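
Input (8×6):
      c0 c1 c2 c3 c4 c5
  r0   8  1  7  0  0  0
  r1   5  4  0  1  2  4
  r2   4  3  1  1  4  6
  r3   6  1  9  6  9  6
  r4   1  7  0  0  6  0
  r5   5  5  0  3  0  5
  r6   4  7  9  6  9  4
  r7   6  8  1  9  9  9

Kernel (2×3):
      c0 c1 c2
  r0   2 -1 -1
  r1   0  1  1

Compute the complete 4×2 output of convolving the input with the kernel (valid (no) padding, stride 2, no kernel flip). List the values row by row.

12 17
14 12
0 -3
1 21

Output[0,0]: The receptive field on the input at this output position is [8 1 7 / 5 4 0]. Elementwise product with the kernel and sum: 8·2 + 1·-1 + 7·-1 + 4·1 + 0·1.
Output[0,1]: The receptive field on the input at this output position is [7 0 0 / 0 1 2]. Elementwise product with the kernel and sum: 7·2 + 0·-1 + 0·-1 + 1·1 + 2·1.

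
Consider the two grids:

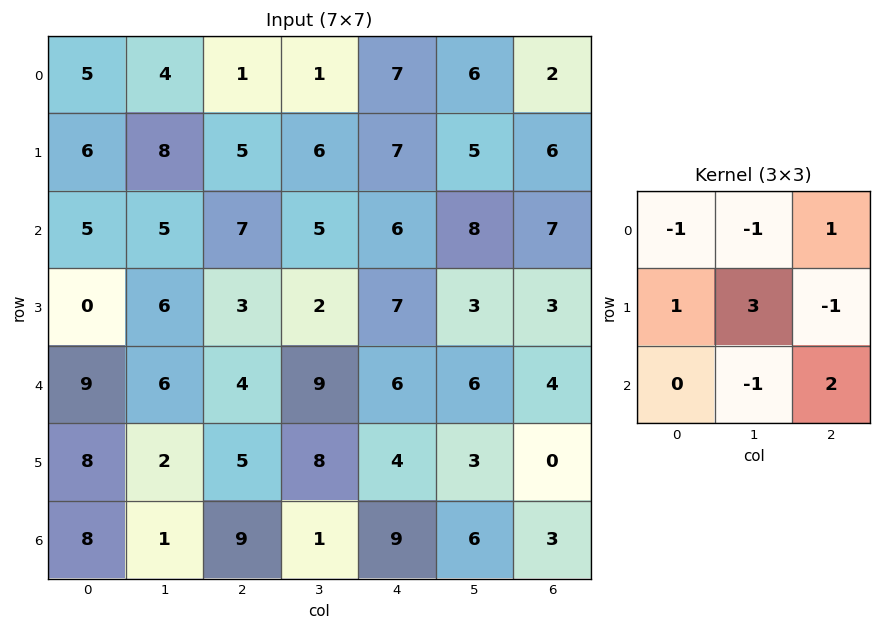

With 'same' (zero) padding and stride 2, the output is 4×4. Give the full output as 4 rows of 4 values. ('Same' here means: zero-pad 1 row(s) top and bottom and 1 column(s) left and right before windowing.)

Output[0,0]: The receptive field on the zero-padded input at this output position is [0 0 0 / 0 5 4 / 0 6 8]. Elementwise product with the kernel and sum: 0·-1 + 0·-1 + 0·1 + 0·1 + 5·3 + 4·-1 + 6·-1 + 8·2.

21 13 19 6
24 15 6 15
23 13 17 12
17 28 13 12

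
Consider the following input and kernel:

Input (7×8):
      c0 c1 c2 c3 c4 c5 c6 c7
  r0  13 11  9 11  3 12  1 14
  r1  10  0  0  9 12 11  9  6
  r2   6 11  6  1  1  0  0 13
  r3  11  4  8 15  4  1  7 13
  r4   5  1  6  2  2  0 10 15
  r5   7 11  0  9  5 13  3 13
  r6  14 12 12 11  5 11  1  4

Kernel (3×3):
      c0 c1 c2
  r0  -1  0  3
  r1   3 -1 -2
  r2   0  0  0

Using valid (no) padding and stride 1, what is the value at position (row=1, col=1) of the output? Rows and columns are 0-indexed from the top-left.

52

The receptive field on the input at this output position is [0 0 9 / 11 6 1 / 4 8 15]. Elementwise product with the kernel and sum: 0·-1 + 9·3 + 11·3 + 6·-1 + 1·-2.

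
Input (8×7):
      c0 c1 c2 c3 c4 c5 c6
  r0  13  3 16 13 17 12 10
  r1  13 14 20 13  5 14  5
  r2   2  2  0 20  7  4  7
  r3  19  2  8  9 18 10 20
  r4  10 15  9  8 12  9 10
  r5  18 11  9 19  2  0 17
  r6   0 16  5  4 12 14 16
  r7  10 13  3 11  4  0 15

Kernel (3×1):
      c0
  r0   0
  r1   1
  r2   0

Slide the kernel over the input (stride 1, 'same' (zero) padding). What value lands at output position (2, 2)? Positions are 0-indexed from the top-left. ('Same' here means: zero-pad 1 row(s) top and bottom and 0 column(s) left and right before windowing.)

The receptive field on the zero-padded input at this output position is [20 / 0 / 8]. Elementwise product with the kernel and sum: 0·1.

0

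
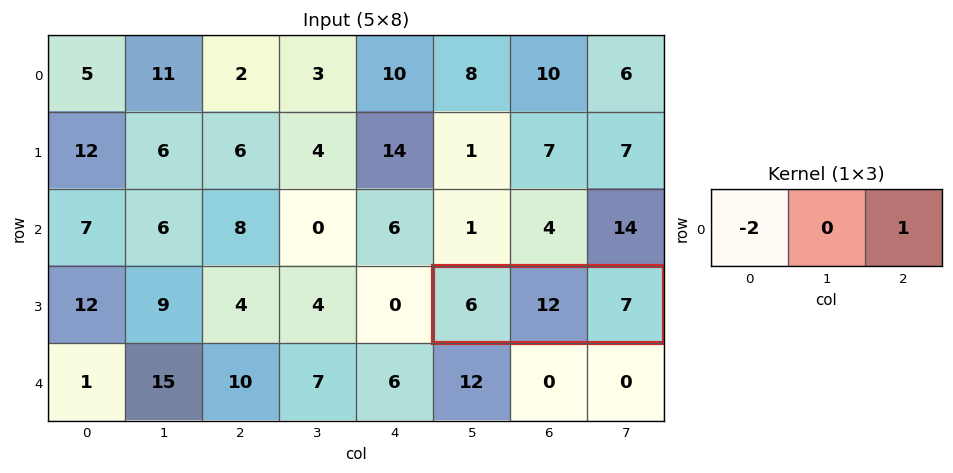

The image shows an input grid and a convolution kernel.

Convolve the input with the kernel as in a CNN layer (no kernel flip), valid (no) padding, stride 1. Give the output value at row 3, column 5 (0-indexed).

-5

The receptive field on the input at this output position is [6 12 7]. Elementwise product with the kernel and sum: 6·-2 + 7·1.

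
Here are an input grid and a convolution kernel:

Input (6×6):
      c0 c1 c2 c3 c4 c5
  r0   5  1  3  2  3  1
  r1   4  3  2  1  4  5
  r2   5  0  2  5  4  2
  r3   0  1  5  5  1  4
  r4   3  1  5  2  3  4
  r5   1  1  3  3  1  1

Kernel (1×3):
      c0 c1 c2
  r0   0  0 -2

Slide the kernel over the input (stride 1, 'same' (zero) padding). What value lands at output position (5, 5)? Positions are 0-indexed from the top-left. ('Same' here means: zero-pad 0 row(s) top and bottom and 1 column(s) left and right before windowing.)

0

The receptive field on the zero-padded input at this output position is [1 1 0]. Elementwise product with the kernel and sum: 0·-2.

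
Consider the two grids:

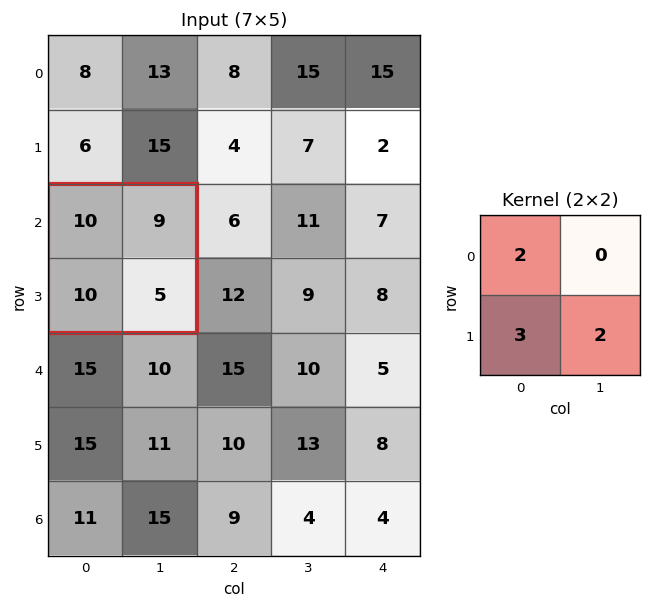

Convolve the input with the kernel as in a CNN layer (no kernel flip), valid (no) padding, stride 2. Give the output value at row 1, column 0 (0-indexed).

The receptive field on the input at this output position is [10 9 / 10 5]. Elementwise product with the kernel and sum: 10·2 + 10·3 + 5·2.

60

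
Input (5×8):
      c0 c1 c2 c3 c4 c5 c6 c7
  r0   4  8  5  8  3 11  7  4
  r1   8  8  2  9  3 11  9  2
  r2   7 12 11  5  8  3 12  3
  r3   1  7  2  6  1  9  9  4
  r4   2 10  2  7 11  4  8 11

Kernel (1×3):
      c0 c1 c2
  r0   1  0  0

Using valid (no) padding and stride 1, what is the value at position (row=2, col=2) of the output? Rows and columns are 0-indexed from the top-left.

The receptive field on the input at this output position is [11 5 8]. Elementwise product with the kernel and sum: 11·1.

11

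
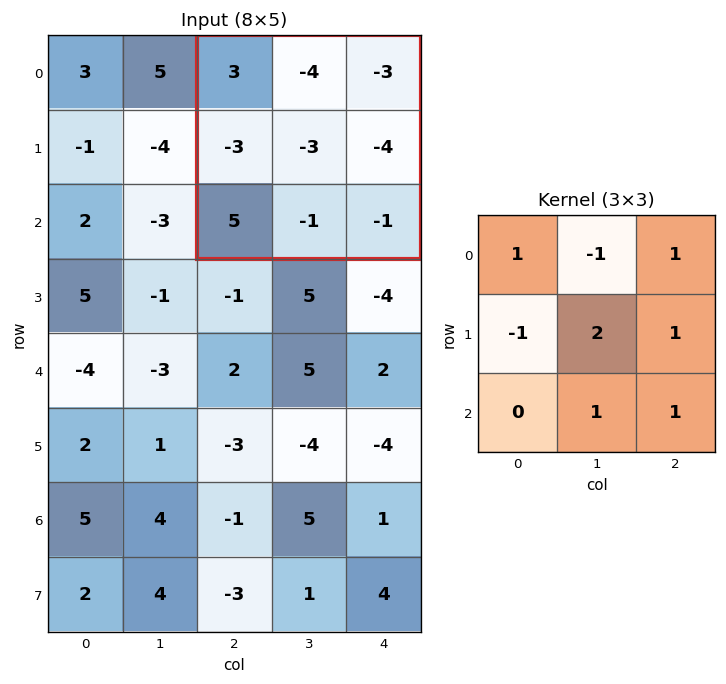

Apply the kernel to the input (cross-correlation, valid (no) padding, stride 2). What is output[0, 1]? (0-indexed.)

-5

The receptive field on the input at this output position is [3 -4 -3 / -3 -3 -4 / 5 -1 -1]. Elementwise product with the kernel and sum: 3·1 + -4·-1 + -3·1 + -3·-1 + -3·2 + -4·1 + -1·1 + -1·1.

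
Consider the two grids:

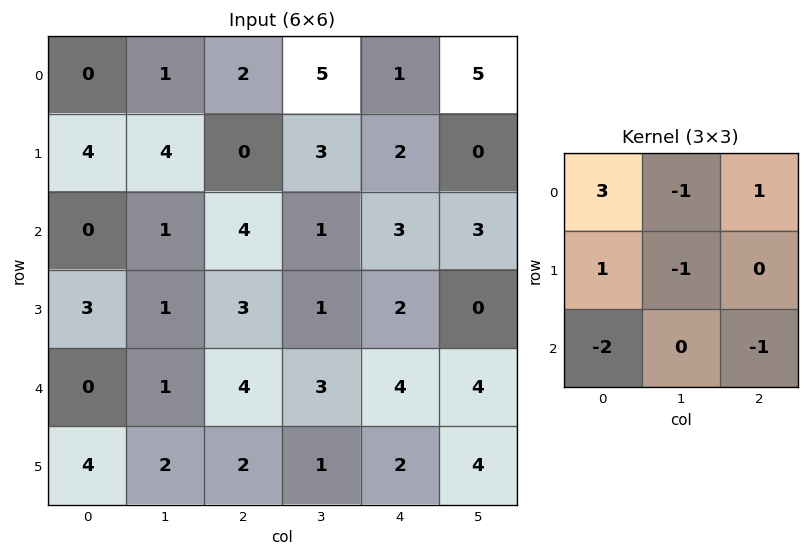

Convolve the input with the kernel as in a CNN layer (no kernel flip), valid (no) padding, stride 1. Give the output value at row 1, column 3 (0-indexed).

3

The receptive field on the input at this output position is [3 2 0 / 1 3 3 / 1 2 0]. Elementwise product with the kernel and sum: 3·3 + 2·-1 + 0·1 + 1·1 + 3·-1 + 1·-2 + 0·-1.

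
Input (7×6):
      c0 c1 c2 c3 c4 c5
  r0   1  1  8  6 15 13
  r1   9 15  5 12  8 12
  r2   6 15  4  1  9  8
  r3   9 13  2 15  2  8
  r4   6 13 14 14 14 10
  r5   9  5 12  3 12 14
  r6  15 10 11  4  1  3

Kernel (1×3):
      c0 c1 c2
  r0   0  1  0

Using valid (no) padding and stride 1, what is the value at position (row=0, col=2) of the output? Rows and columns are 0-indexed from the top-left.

The receptive field on the input at this output position is [8 6 15]. Elementwise product with the kernel and sum: 6·1.

6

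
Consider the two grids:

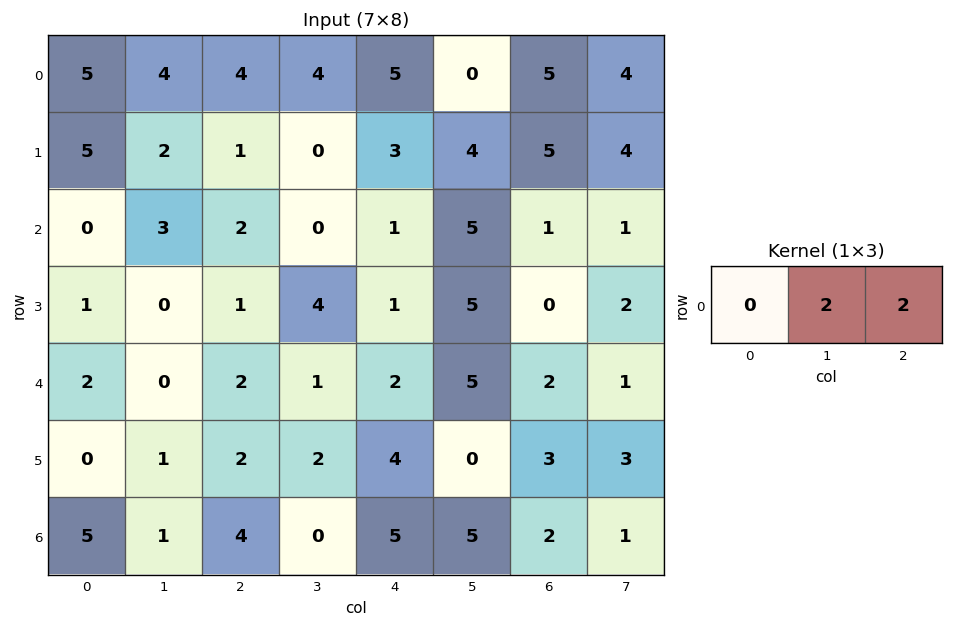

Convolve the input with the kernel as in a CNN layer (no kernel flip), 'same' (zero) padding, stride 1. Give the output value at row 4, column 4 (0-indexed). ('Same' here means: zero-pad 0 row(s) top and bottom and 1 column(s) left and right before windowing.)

The receptive field on the zero-padded input at this output position is [1 2 5]. Elementwise product with the kernel and sum: 2·2 + 5·2.

14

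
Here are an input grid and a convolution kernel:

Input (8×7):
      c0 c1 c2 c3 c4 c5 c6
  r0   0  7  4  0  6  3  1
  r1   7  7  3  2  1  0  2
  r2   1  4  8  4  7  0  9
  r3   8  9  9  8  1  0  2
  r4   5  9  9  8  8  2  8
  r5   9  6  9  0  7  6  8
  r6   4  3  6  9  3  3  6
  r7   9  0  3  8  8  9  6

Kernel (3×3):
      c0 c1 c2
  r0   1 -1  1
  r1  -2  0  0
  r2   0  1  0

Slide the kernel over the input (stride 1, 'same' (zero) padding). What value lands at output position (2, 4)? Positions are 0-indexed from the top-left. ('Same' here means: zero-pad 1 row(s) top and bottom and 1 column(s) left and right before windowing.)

-6

The receptive field on the zero-padded input at this output position is [2 1 0 / 4 7 0 / 8 1 0]. Elementwise product with the kernel and sum: 2·1 + 1·-1 + 0·1 + 4·-2 + 1·1.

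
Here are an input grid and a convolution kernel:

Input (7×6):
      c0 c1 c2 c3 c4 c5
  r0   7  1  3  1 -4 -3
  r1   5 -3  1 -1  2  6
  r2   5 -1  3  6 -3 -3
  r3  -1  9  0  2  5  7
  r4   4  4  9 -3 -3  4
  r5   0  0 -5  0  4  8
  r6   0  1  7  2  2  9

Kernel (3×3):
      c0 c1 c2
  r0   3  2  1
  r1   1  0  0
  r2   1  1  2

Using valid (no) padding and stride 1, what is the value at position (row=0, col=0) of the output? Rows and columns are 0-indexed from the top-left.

The receptive field on the input at this output position is [7 1 3 / 5 -3 1 / 5 -1 3]. Elementwise product with the kernel and sum: 7·3 + 1·2 + 3·1 + 5·1 + 5·1 + -1·1 + 3·2.

41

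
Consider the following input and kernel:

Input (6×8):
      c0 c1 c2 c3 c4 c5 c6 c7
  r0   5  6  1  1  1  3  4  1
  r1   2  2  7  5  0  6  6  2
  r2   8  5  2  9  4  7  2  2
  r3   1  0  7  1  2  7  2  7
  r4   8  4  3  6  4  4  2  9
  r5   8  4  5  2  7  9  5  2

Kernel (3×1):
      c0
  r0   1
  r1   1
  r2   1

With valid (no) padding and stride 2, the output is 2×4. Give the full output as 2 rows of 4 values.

Output[0,0]: The receptive field on the input at this output position is [5 / 2 / 8]. Elementwise product with the kernel and sum: 5·1 + 2·1 + 8·1.

15 10 5 12
17 12 10 6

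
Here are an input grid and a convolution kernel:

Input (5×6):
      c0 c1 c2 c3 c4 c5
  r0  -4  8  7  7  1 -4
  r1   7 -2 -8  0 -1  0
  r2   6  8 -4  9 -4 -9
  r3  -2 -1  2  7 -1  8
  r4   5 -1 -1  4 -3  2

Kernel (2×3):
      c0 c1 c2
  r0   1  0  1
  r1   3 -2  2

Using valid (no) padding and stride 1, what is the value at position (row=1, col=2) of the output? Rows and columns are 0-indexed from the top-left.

-47

The receptive field on the input at this output position is [-8 0 -1 / -4 9 -4]. Elementwise product with the kernel and sum: -8·1 + -1·1 + -4·3 + 9·-2 + -4·2.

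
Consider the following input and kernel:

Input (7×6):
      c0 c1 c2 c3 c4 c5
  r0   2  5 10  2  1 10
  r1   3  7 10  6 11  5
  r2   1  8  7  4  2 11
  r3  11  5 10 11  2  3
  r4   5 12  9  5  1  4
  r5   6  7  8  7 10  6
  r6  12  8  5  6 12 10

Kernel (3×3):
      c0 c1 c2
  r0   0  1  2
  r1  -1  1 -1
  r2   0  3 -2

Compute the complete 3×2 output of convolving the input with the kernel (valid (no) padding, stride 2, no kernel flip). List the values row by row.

Output[0,0]: The receptive field on the input at this output position is [2 5 10 / 3 7 10 / 1 8 7]. Elementwise product with the kernel and sum: 5·1 + 10·2 + 3·-1 + 7·1 + 10·-1 + 8·3 + 7·-2.

29 -3
24 20
37 -10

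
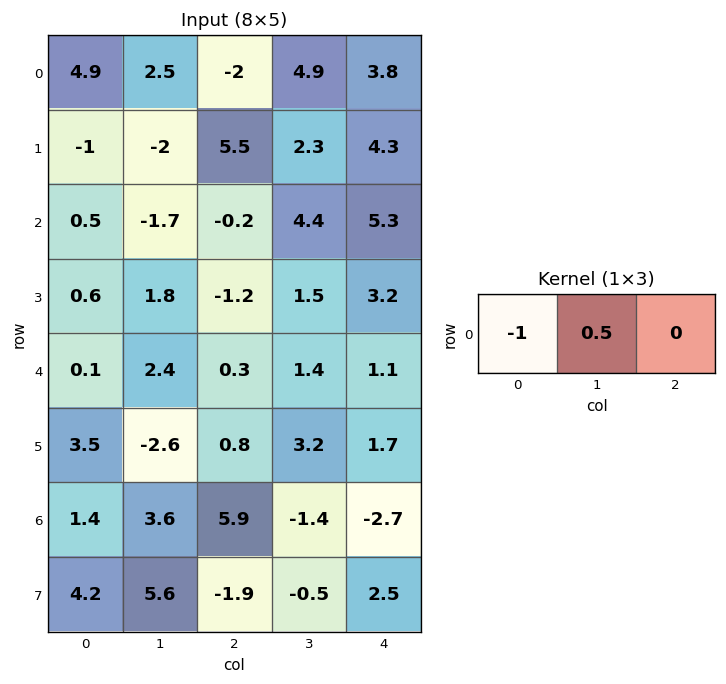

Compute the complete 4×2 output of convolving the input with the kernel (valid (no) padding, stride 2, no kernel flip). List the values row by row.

-3.65 4.45
-1.35 2.4
1.1 0.4
0.4 -6.6

Output[0,0]: The receptive field on the input at this output position is [4.9 2.5 -2]. Elementwise product with the kernel and sum: 4.9·-1 + 2.5·0.5.
Output[0,1]: The receptive field on the input at this output position is [-2 4.9 3.8]. Elementwise product with the kernel and sum: -2·-1 + 4.9·0.5.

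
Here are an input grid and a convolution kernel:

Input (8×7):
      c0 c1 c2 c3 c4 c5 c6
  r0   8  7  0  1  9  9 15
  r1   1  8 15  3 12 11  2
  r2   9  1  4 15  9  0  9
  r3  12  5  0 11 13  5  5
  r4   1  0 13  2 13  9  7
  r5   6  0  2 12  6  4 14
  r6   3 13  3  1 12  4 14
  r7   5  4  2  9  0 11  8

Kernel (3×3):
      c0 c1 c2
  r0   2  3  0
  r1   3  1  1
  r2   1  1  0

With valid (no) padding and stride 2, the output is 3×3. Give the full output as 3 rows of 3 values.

73 82 103
63 92 89
38 60 105

Output[0,0]: The receptive field on the input at this output position is [8 7 0 / 1 8 15 / 9 1 4]. Elementwise product with the kernel and sum: 8·2 + 7·3 + 1·3 + 8·1 + 15·1 + 9·1 + 1·1.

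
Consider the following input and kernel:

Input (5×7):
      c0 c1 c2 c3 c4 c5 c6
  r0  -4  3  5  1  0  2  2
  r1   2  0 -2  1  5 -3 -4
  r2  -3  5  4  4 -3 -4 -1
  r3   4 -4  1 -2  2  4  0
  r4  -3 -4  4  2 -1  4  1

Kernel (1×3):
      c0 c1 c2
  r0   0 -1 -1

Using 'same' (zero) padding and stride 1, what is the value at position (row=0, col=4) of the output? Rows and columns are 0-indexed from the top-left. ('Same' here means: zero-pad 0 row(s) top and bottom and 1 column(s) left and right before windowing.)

The receptive field on the zero-padded input at this output position is [1 0 2]. Elementwise product with the kernel and sum: 0·-1 + 2·-1.

-2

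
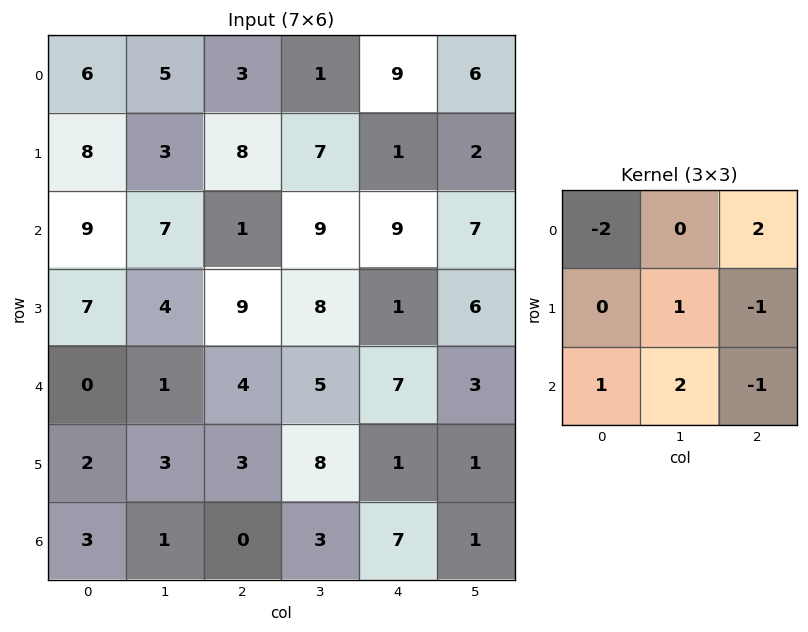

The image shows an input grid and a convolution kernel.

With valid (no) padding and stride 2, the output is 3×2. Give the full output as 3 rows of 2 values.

11 28
-23 30
13 12

Output[0,0]: The receptive field on the input at this output position is [6 5 3 / 8 3 8 / 9 7 1]. Elementwise product with the kernel and sum: 6·-2 + 3·2 + 3·1 + 8·-1 + 9·1 + 7·2 + 1·-1.
Output[0,1]: The receptive field on the input at this output position is [3 1 9 / 8 7 1 / 1 9 9]. Elementwise product with the kernel and sum: 3·-2 + 9·2 + 7·1 + 1·-1 + 1·1 + 9·2 + 9·-1.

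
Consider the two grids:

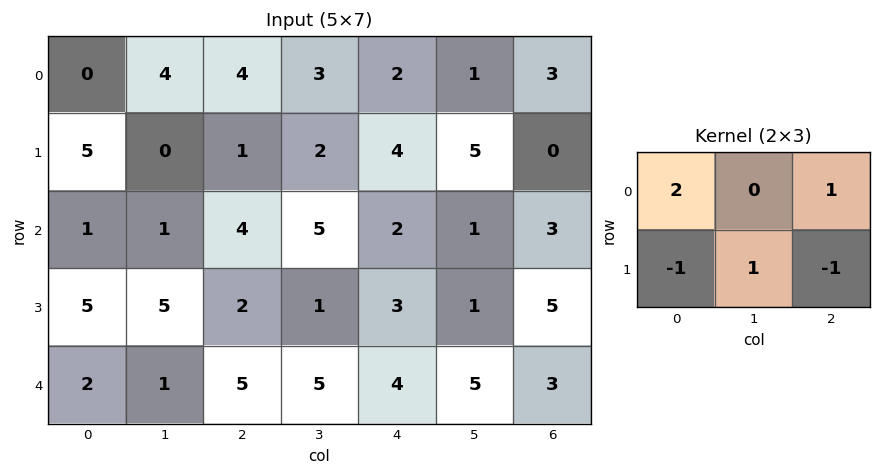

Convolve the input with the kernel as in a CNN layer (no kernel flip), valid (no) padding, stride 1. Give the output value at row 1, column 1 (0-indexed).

0

The receptive field on the input at this output position is [0 1 2 / 1 4 5]. Elementwise product with the kernel and sum: 0·2 + 2·1 + 1·-1 + 4·1 + 5·-1.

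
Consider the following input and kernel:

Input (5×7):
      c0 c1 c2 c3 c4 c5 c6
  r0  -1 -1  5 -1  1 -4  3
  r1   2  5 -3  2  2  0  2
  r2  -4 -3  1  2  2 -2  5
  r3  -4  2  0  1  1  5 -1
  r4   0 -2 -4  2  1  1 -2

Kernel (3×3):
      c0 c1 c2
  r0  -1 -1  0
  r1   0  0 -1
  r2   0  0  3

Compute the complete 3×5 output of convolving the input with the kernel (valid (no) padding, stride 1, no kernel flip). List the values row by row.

Output[0,0]: The receptive field on the input at this output position is [-1 -1 5 / 2 5 -3 / -4 -3 1]. Elementwise product with the kernel and sum: -1·-1 + -1·-1 + -3·-1 + 1·3.
Output[0,1]: The receptive field on the input at this output position is [-1 5 -1 / 5 -3 2 / -3 1 2]. Elementwise product with the kernel and sum: -1·-1 + 5·-1 + 2·-1 + 2·3.

8 0 0 -6 16
-8 -1 2 13 -10
-5 7 -1 -6 -5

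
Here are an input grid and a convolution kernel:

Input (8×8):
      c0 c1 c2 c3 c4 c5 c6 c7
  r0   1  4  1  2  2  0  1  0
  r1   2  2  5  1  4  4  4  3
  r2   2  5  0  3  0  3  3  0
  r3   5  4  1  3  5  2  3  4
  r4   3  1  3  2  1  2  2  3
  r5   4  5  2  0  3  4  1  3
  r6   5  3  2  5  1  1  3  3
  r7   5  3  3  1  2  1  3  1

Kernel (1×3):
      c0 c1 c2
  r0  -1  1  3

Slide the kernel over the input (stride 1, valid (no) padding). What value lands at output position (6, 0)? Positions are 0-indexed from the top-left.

4

The receptive field on the input at this output position is [5 3 2]. Elementwise product with the kernel and sum: 5·-1 + 3·1 + 2·3.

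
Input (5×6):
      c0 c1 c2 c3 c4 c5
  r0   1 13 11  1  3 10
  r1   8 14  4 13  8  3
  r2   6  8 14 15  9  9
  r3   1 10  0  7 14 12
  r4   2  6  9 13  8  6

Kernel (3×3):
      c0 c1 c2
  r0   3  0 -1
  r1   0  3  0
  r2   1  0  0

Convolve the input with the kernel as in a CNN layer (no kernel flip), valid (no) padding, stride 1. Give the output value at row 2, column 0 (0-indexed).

The receptive field on the input at this output position is [6 8 14 / 1 10 0 / 2 6 9]. Elementwise product with the kernel and sum: 6·3 + 14·-1 + 10·3 + 2·1.

36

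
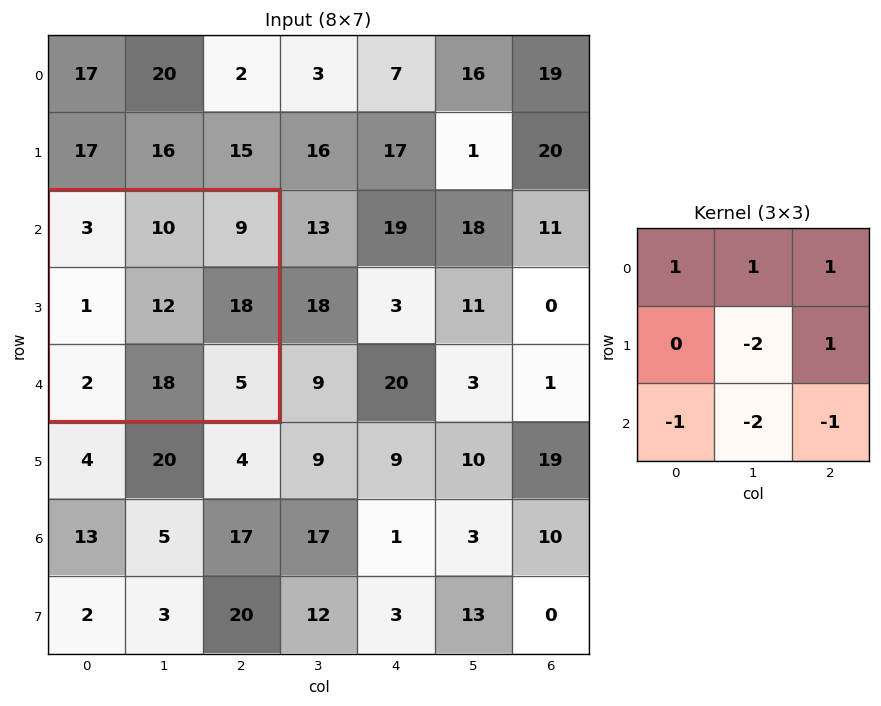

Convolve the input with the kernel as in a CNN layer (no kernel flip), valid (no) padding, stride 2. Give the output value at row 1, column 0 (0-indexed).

-27

The receptive field on the input at this output position is [3 10 9 / 1 12 18 / 2 18 5]. Elementwise product with the kernel and sum: 3·1 + 10·1 + 9·1 + 12·-2 + 18·1 + 2·-1 + 18·-2 + 5·-1.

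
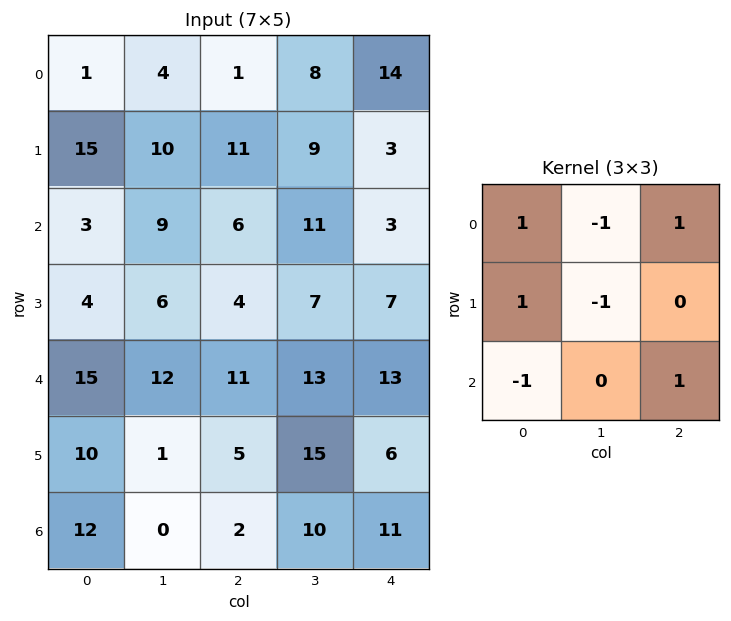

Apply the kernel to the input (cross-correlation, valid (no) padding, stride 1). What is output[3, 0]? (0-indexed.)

The receptive field on the input at this output position is [4 6 4 / 15 12 11 / 10 1 5]. Elementwise product with the kernel and sum: 4·1 + 6·-1 + 4·1 + 15·1 + 12·-1 + 10·-1 + 5·1.

0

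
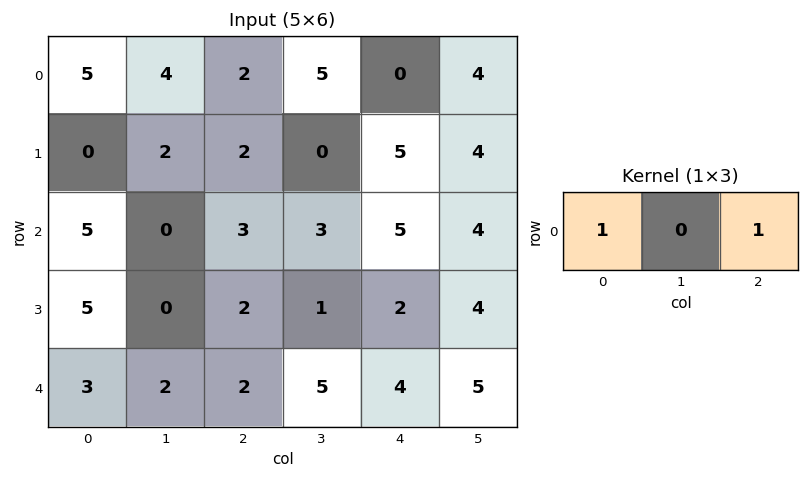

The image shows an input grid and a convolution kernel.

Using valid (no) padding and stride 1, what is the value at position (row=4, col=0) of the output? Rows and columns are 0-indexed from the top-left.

The receptive field on the input at this output position is [3 2 2]. Elementwise product with the kernel and sum: 3·1 + 2·1.

5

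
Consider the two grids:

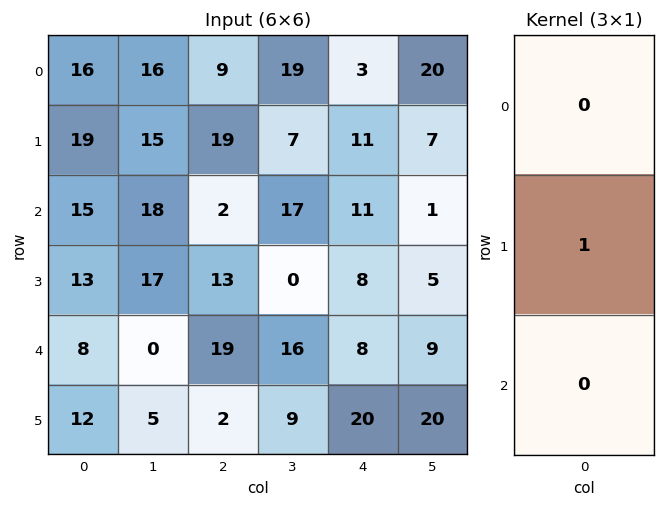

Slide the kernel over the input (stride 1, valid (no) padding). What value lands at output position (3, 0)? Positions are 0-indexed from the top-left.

8

The receptive field on the input at this output position is [13 / 8 / 12]. Elementwise product with the kernel and sum: 8·1.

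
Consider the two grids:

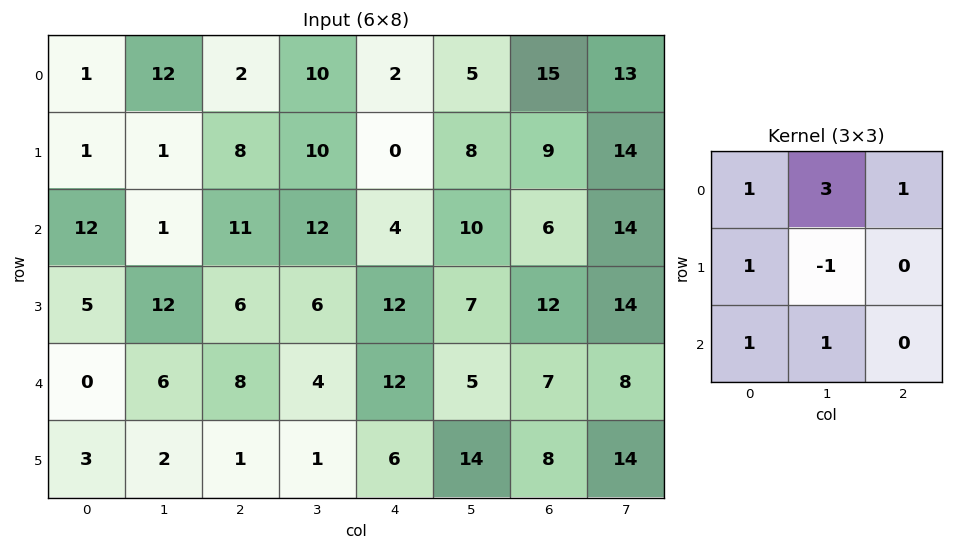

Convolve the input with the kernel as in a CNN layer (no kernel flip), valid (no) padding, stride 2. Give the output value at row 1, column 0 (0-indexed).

25

The receptive field on the input at this output position is [12 1 11 / 5 12 6 / 0 6 8]. Elementwise product with the kernel and sum: 12·1 + 1·3 + 11·1 + 5·1 + 12·-1 + 0·1 + 6·1.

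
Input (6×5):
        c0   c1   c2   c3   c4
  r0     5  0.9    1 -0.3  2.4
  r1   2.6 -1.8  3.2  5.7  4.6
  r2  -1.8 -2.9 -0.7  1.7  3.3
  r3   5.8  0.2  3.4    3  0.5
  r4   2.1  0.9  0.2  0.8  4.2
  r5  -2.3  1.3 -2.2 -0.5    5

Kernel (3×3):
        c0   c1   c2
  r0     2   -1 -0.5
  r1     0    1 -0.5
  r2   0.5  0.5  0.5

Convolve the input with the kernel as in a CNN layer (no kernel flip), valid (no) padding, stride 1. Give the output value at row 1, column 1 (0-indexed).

The receptive field on the input at this output position is [-1.8 3.2 5.7 / -2.9 -0.7 1.7 / 0.2 3.4 3]. Elementwise product with the kernel and sum: -1.8·2 + 3.2·-1 + 5.7·-0.5 + -0.7·1 + 1.7·-0.5 + 0.2·0.5 + 3.4·0.5 + 3·0.5.

-7.9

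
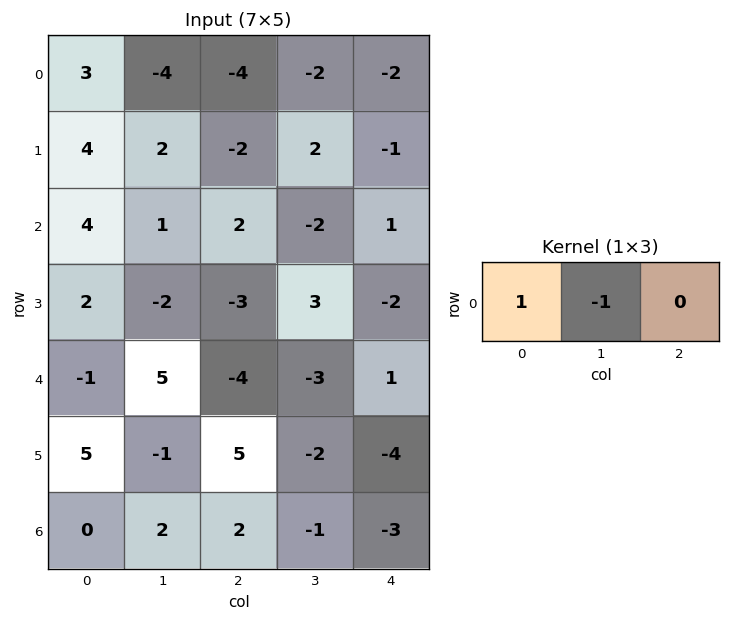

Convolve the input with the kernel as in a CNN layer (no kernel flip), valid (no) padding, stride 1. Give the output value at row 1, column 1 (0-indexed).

The receptive field on the input at this output position is [2 -2 2]. Elementwise product with the kernel and sum: 2·1 + -2·-1.

4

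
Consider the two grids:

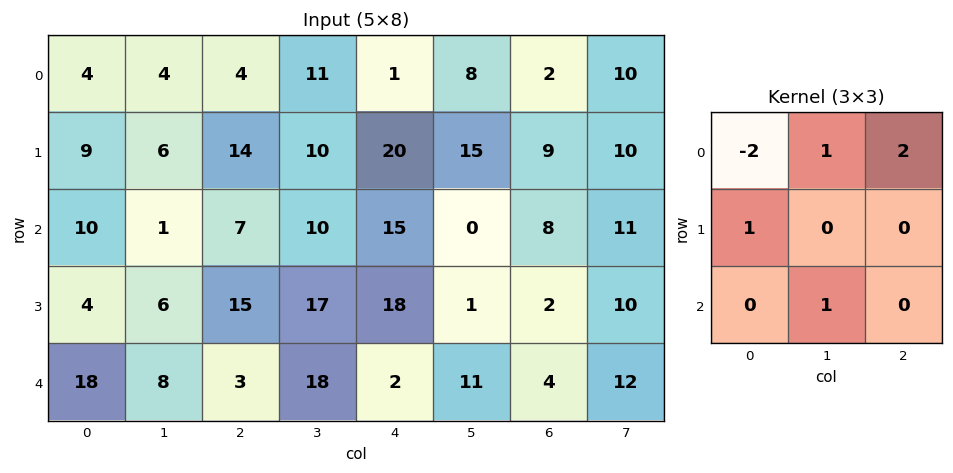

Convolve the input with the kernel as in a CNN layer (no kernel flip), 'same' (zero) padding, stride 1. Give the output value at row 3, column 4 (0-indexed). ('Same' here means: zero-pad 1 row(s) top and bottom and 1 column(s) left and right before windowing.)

14

The receptive field on the zero-padded input at this output position is [10 15 0 / 17 18 1 / 18 2 11]. Elementwise product with the kernel and sum: 10·-2 + 15·1 + 0·2 + 17·1 + 2·1.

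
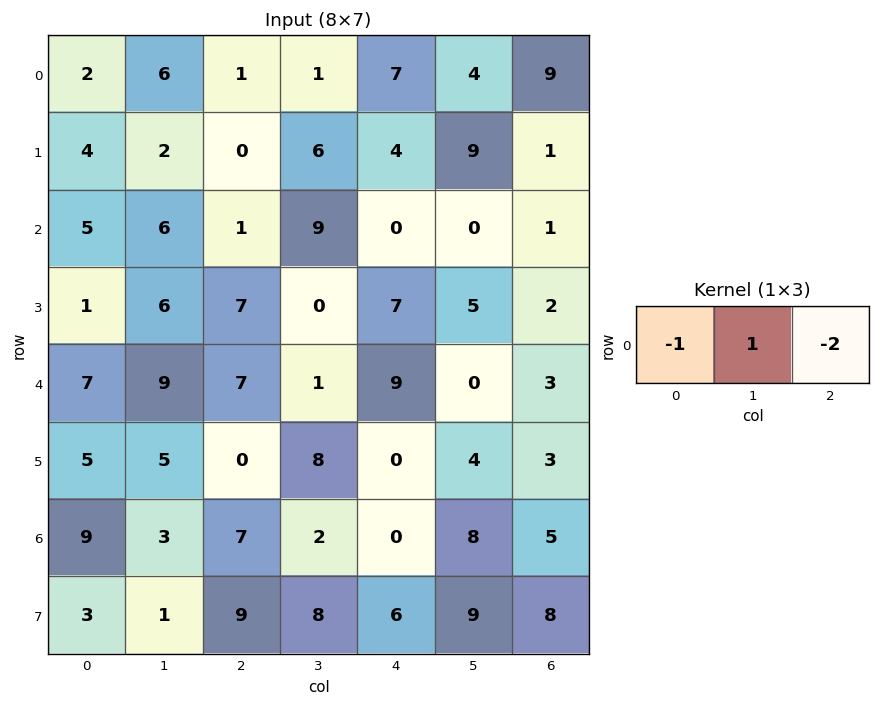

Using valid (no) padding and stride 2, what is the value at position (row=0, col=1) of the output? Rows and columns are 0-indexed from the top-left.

-14

The receptive field on the input at this output position is [1 1 7]. Elementwise product with the kernel and sum: 1·-1 + 1·1 + 7·-2.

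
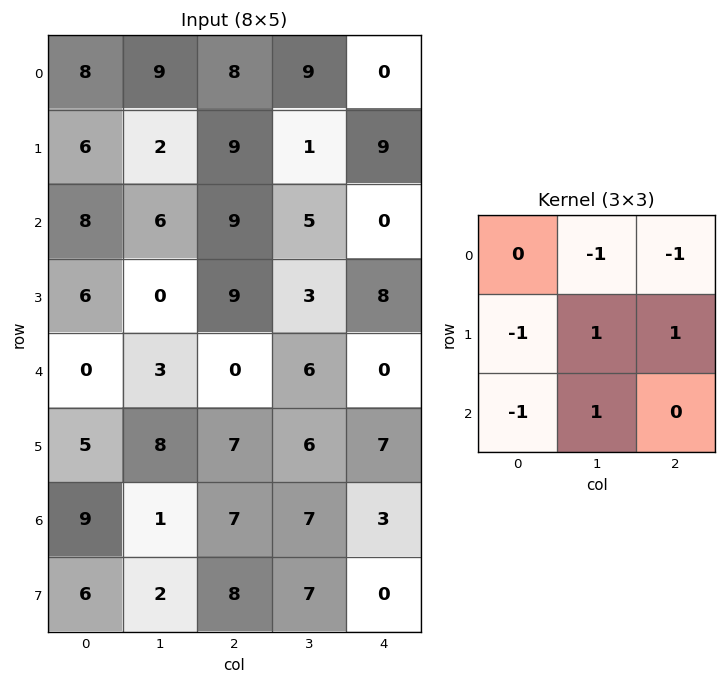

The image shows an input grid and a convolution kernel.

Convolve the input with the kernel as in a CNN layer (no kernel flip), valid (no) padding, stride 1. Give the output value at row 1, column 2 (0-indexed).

The receptive field on the input at this output position is [9 1 9 / 9 5 0 / 9 3 8]. Elementwise product with the kernel and sum: 1·-1 + 9·-1 + 9·-1 + 5·1 + 0·1 + 9·-1 + 3·1.

-20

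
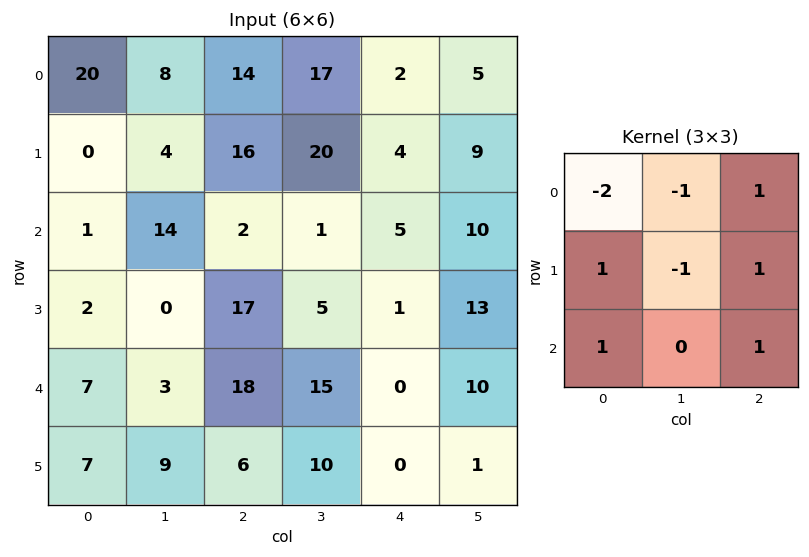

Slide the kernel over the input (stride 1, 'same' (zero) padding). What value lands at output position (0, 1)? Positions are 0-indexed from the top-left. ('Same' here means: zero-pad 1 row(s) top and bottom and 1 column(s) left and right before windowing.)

42

The receptive field on the zero-padded input at this output position is [0 0 0 / 20 8 14 / 0 4 16]. Elementwise product with the kernel and sum: 0·-2 + 0·-1 + 0·1 + 20·1 + 8·-1 + 14·1 + 0·1 + 16·1.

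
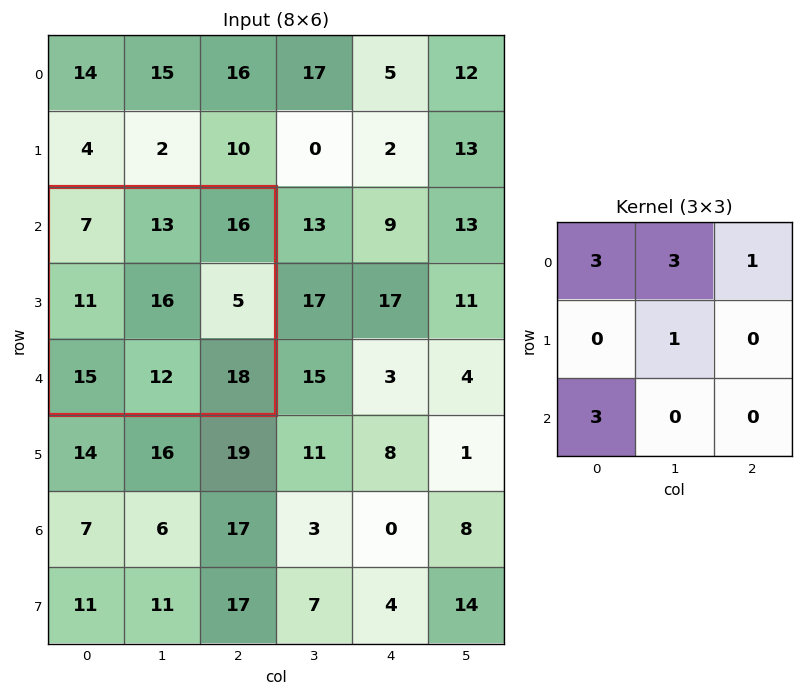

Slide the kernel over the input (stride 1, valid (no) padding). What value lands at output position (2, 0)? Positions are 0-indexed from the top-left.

The receptive field on the input at this output position is [7 13 16 / 11 16 5 / 15 12 18]. Elementwise product with the kernel and sum: 7·3 + 13·3 + 16·1 + 16·1 + 15·3.

137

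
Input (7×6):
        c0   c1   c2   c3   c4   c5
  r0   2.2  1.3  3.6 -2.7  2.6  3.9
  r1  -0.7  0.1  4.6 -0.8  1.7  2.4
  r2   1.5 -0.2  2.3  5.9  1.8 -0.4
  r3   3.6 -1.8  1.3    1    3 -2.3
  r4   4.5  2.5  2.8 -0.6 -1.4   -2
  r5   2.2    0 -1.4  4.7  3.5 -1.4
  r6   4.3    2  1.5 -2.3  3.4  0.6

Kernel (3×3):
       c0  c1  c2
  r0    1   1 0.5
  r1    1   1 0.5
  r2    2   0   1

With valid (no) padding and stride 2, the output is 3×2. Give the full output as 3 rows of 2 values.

12.3 13.25
16.7 17.1
20 12.95

Output[0,0]: The receptive field on the input at this output position is [2.2 1.3 3.6 / -0.7 0.1 4.6 / 1.5 -0.2 2.3]. Elementwise product with the kernel and sum: 2.2·1 + 1.3·1 + 3.6·0.5 + -0.7·1 + 0.1·1 + 4.6·0.5 + 1.5·2 + 2.3·1.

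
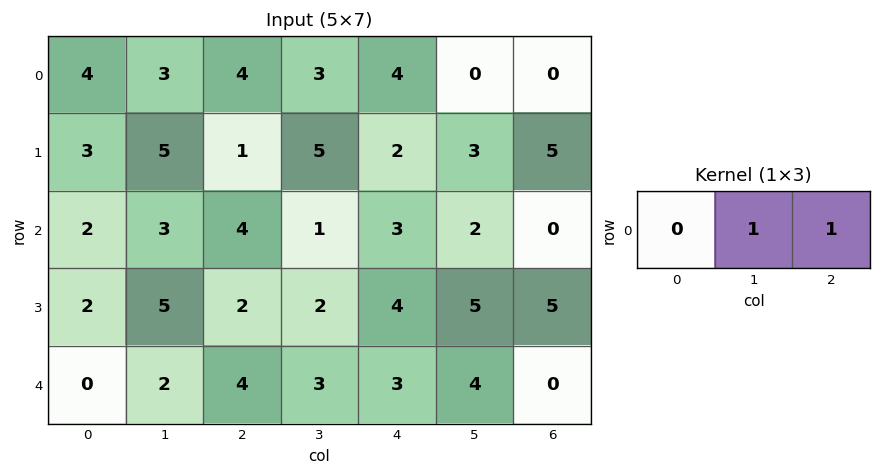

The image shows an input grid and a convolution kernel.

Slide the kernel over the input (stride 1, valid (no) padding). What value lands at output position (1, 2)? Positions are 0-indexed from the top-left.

The receptive field on the input at this output position is [1 5 2]. Elementwise product with the kernel and sum: 5·1 + 2·1.

7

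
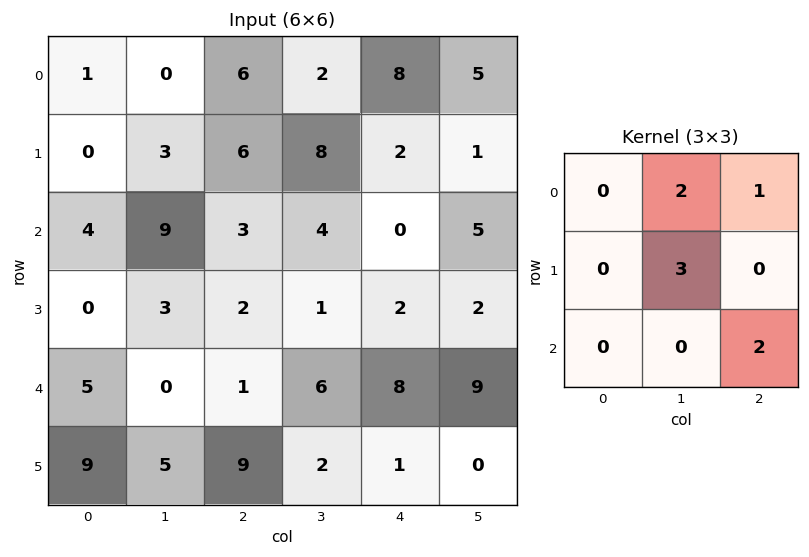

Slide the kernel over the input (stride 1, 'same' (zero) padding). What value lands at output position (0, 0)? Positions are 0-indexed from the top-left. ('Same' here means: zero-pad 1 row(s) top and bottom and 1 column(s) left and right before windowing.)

The receptive field on the zero-padded input at this output position is [0 0 0 / 0 1 0 / 0 0 3]. Elementwise product with the kernel and sum: 0·2 + 0·1 + 1·3 + 3·2.

9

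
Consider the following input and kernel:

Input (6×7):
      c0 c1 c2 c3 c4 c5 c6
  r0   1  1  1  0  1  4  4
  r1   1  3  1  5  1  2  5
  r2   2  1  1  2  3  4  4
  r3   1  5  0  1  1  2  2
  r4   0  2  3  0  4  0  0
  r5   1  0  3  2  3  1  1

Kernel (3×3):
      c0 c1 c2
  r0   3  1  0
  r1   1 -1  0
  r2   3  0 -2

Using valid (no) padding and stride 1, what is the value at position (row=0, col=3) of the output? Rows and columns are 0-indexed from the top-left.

3

The receptive field on the input at this output position is [0 1 4 / 5 1 2 / 2 3 4]. Elementwise product with the kernel and sum: 0·3 + 1·1 + 5·1 + 1·-1 + 2·3 + 4·-2.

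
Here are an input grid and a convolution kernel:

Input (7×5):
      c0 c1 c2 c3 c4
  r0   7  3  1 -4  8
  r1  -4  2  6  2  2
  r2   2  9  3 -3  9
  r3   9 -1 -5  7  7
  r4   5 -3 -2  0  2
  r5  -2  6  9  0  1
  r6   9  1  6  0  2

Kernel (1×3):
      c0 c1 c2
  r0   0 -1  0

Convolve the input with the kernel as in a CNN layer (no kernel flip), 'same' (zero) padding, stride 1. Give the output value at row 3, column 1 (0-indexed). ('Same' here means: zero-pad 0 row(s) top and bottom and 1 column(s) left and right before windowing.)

The receptive field on the zero-padded input at this output position is [9 -1 -5]. Elementwise product with the kernel and sum: -1·-1.

1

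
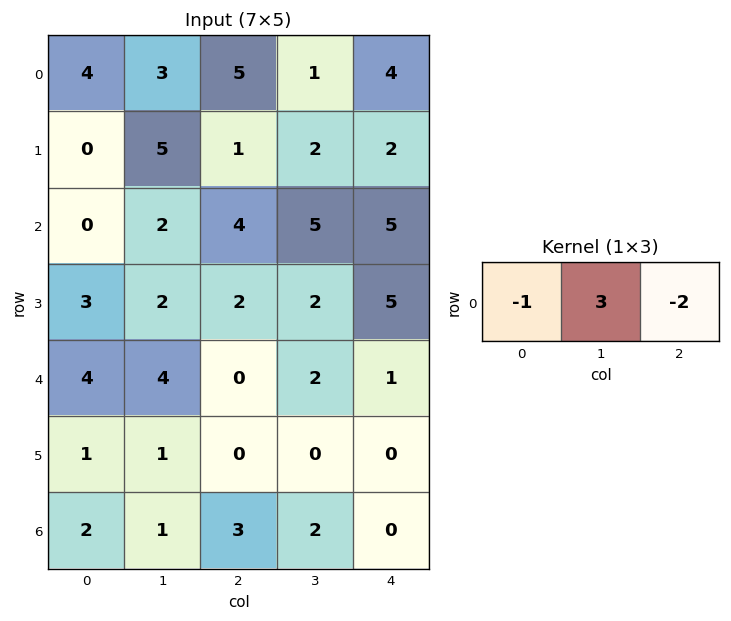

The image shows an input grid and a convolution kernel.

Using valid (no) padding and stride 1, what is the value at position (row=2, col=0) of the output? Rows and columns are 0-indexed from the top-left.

The receptive field on the input at this output position is [0 2 4]. Elementwise product with the kernel and sum: 0·-1 + 2·3 + 4·-2.

-2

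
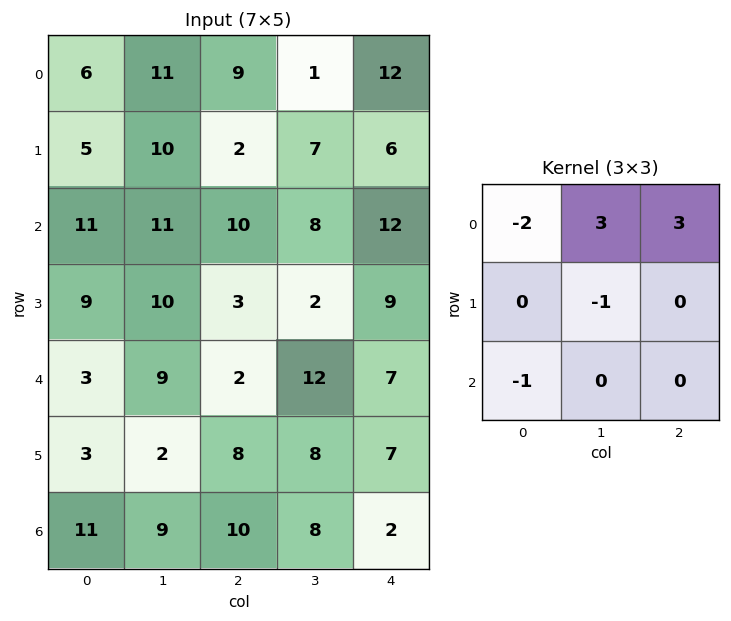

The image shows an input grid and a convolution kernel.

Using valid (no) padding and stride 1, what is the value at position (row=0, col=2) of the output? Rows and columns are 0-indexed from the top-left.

The receptive field on the input at this output position is [9 1 12 / 2 7 6 / 10 8 12]. Elementwise product with the kernel and sum: 9·-2 + 1·3 + 12·3 + 7·-1 + 10·-1.

4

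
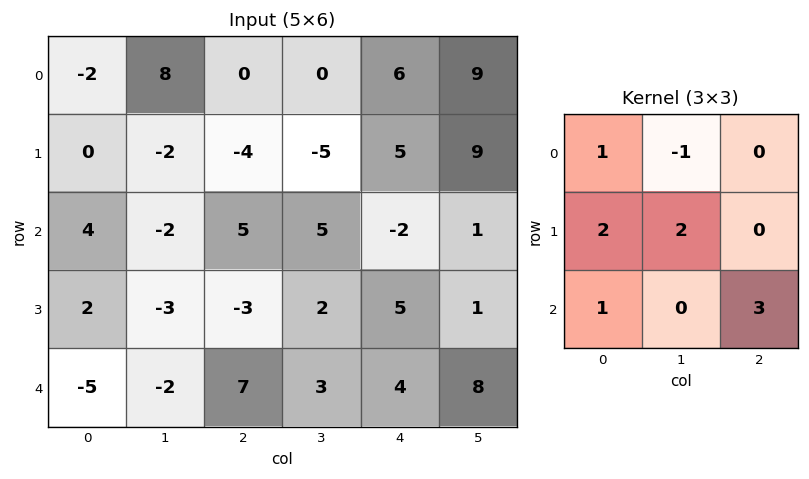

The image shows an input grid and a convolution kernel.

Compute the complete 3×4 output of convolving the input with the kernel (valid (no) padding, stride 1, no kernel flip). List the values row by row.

Output[0,0]: The receptive field on the input at this output position is [-2 8 0 / 0 -2 -4 / 4 -2 5]. Elementwise product with the kernel and sum: -2·1 + 8·-1 + 0·2 + -2·2 + 4·1 + 5·3.

5 9 -19 2
-1 11 33 1
20 -12 17 48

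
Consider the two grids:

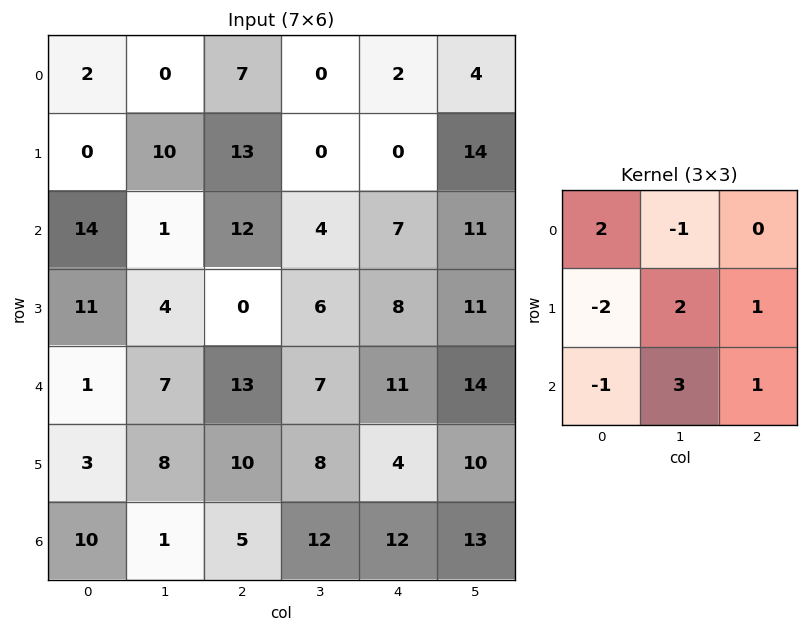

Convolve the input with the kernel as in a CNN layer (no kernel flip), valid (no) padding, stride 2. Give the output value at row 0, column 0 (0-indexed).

The receptive field on the input at this output position is [2 0 7 / 0 10 13 / 14 1 12]. Elementwise product with the kernel and sum: 2·2 + 0·-1 + 0·-2 + 10·2 + 13·1 + 14·-1 + 1·3 + 12·1.

38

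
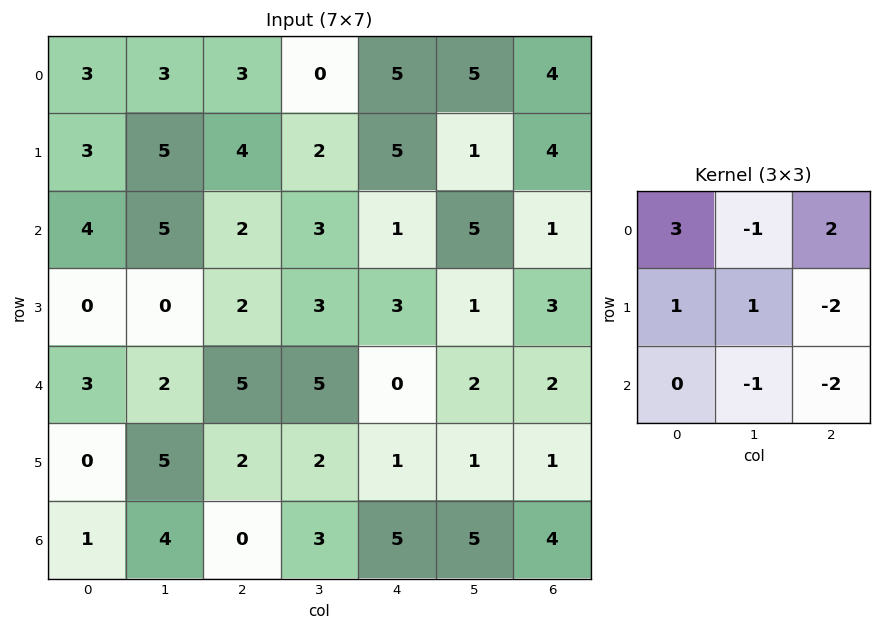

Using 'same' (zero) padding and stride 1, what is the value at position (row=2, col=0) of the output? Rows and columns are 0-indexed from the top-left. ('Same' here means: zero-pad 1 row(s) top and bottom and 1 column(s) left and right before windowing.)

1

The receptive field on the zero-padded input at this output position is [0 3 5 / 0 4 5 / 0 0 0]. Elementwise product with the kernel and sum: 0·3 + 3·-1 + 5·2 + 0·1 + 4·1 + 5·-2 + 0·-1 + 0·-2.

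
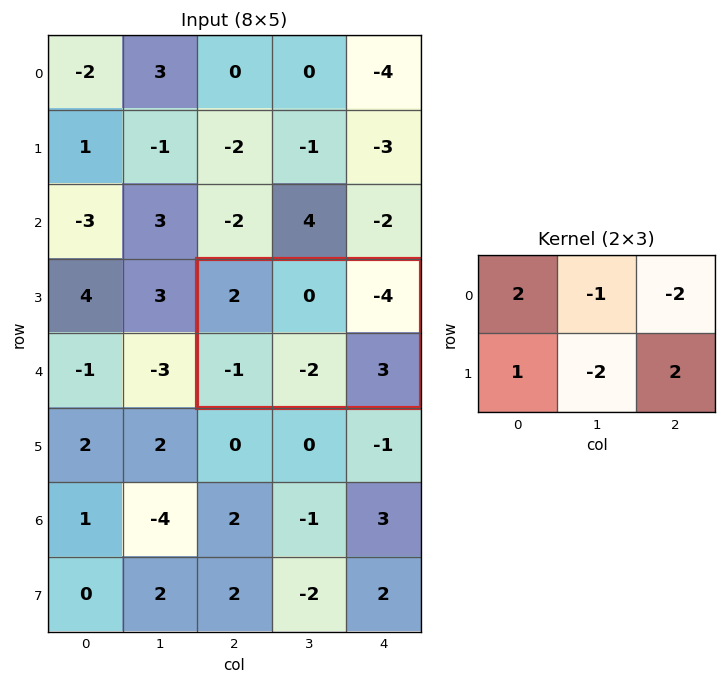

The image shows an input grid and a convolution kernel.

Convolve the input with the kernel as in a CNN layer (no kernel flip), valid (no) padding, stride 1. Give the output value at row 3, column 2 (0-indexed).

The receptive field on the input at this output position is [2 0 -4 / -1 -2 3]. Elementwise product with the kernel and sum: 2·2 + 0·-1 + -4·-2 + -1·1 + -2·-2 + 3·2.

21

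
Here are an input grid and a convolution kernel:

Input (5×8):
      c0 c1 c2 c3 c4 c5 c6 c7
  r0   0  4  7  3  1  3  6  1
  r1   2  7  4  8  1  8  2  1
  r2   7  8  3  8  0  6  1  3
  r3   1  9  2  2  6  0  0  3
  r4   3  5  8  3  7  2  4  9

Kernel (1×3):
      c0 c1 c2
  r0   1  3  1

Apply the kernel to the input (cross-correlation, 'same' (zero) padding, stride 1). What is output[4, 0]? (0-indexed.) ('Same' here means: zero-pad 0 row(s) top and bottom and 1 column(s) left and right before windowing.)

14

The receptive field on the zero-padded input at this output position is [0 3 5]. Elementwise product with the kernel and sum: 0·1 + 3·3 + 5·1.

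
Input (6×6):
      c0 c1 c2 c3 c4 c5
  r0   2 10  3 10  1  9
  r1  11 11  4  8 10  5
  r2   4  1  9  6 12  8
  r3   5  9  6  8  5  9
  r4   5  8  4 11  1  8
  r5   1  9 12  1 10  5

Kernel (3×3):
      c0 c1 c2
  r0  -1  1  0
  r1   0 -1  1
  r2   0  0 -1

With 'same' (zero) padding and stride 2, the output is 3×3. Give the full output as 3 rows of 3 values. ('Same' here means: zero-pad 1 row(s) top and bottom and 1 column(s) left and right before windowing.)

-3 -1 3
-1 -18 -11
-1 3 -1

Output[0,0]: The receptive field on the zero-padded input at this output position is [0 0 0 / 0 2 10 / 0 11 11]. Elementwise product with the kernel and sum: 0·-1 + 0·1 + 2·-1 + 10·1 + 11·-1.
Output[0,1]: The receptive field on the zero-padded input at this output position is [0 0 0 / 10 3 10 / 11 4 8]. Elementwise product with the kernel and sum: 0·-1 + 0·1 + 3·-1 + 10·1 + 8·-1.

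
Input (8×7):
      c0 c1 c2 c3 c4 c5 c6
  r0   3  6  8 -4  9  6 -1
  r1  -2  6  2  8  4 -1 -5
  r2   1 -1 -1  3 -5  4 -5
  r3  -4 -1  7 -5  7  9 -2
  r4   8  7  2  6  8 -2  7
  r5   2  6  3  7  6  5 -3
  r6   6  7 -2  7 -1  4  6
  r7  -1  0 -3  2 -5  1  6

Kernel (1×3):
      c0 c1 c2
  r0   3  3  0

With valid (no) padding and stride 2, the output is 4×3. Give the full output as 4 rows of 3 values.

Output[0,0]: The receptive field on the input at this output position is [3 6 8]. Elementwise product with the kernel and sum: 3·3 + 6·3.
Output[0,1]: The receptive field on the input at this output position is [8 -4 9]. Elementwise product with the kernel and sum: 8·3 + -4·3.

27 12 45
0 6 -3
45 24 18
39 15 9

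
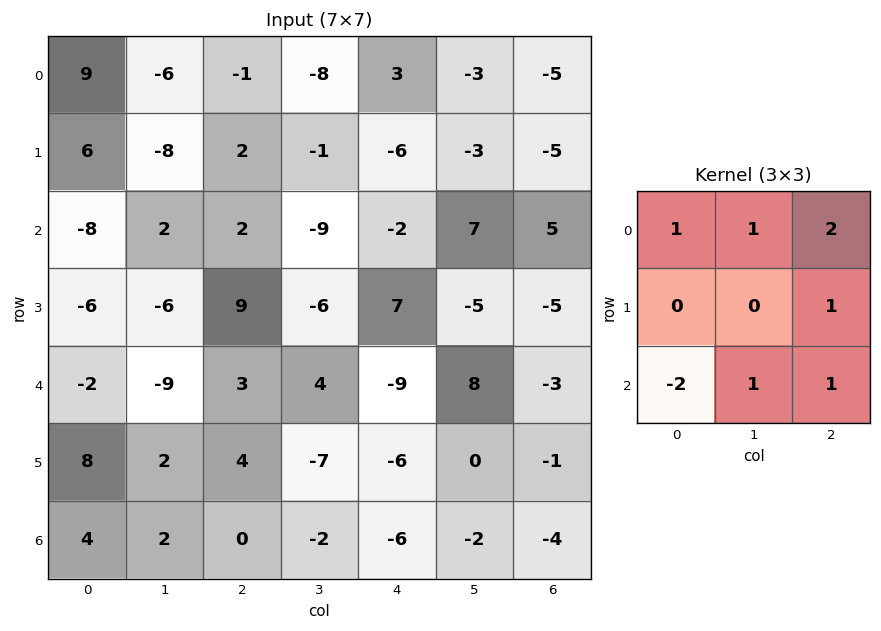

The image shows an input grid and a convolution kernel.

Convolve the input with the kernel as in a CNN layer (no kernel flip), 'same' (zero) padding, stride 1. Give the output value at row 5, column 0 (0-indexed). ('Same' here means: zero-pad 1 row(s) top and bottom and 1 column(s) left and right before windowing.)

The receptive field on the zero-padded input at this output position is [0 -2 -9 / 0 8 2 / 0 4 2]. Elementwise product with the kernel and sum: 0·1 + -2·1 + -9·2 + 2·1 + 0·-2 + 4·1 + 2·1.

-12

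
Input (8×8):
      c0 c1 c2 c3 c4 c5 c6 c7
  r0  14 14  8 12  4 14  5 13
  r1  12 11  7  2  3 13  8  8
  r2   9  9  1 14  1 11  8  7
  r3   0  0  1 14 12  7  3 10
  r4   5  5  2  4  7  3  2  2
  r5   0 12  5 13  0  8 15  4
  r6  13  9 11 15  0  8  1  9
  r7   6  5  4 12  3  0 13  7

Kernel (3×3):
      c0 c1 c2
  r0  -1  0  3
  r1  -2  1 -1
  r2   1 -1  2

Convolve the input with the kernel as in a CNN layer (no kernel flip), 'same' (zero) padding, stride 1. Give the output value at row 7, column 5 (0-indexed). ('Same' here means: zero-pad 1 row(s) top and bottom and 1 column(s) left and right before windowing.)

The receptive field on the zero-padded input at this output position is [0 8 1 / 3 0 13 / 0 0 0]. Elementwise product with the kernel and sum: 0·-1 + 1·3 + 3·-2 + 0·1 + 13·-1 + 0·1 + 0·-1 + 0·2.

-16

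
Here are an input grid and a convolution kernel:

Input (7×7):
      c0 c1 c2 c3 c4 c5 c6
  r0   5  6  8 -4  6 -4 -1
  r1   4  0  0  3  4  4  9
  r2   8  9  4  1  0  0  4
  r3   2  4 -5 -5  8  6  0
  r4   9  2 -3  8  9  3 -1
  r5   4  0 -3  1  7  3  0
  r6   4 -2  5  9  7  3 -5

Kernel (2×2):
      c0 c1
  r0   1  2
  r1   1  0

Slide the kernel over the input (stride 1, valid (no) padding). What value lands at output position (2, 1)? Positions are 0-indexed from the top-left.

21

The receptive field on the input at this output position is [9 4 / 4 -5]. Elementwise product with the kernel and sum: 9·1 + 4·2 + 4·1.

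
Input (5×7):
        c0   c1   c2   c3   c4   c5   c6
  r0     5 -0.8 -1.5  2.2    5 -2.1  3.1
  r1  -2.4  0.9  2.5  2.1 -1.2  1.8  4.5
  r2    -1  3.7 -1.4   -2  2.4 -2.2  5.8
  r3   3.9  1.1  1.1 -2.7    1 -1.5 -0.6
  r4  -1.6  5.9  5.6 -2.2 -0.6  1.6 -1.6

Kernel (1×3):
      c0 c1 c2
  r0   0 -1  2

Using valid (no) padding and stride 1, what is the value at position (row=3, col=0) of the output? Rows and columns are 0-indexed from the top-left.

The receptive field on the input at this output position is [3.9 1.1 1.1]. Elementwise product with the kernel and sum: 1.1·-1 + 1.1·2.

1.1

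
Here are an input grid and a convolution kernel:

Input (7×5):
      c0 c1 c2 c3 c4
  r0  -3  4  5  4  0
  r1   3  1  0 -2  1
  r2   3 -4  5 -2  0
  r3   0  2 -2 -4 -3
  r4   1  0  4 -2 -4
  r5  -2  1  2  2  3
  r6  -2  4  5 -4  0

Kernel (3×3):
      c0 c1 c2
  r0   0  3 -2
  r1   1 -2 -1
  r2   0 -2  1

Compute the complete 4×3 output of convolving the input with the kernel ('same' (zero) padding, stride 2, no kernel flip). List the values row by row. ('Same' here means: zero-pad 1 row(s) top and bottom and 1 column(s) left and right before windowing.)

-3 -12 2
7 -8 7
-1 -6 -9
-8 0 5

Output[0,0]: The receptive field on the zero-padded input at this output position is [0 0 0 / 0 -3 4 / 0 3 1]. Elementwise product with the kernel and sum: 0·3 + 0·-2 + 0·1 + -3·-2 + 4·-1 + 3·-2 + 1·1.
Output[0,1]: The receptive field on the zero-padded input at this output position is [0 0 0 / 4 5 4 / 1 0 -2]. Elementwise product with the kernel and sum: 0·3 + 0·-2 + 4·1 + 5·-2 + 4·-1 + 0·-2 + -2·1.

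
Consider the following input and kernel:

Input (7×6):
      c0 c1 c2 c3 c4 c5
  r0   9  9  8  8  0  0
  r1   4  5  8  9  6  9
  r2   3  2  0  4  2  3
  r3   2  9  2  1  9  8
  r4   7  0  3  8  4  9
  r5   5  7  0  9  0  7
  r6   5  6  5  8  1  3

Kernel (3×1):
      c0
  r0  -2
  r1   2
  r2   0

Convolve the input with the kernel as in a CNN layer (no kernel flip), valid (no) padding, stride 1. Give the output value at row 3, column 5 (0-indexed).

The receptive field on the input at this output position is [8 / 9 / 7]. Elementwise product with the kernel and sum: 8·-2 + 9·2.

2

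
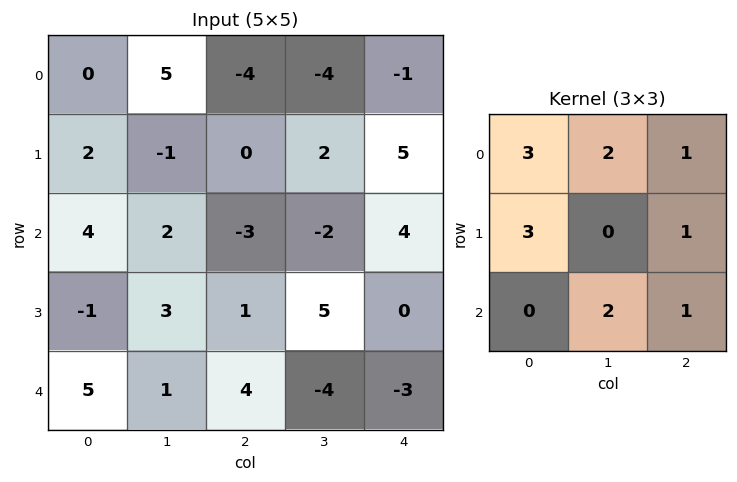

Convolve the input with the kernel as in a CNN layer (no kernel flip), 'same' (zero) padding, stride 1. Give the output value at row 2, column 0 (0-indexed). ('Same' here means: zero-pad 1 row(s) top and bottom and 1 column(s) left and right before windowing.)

6

The receptive field on the zero-padded input at this output position is [0 2 -1 / 0 4 2 / 0 -1 3]. Elementwise product with the kernel and sum: 0·3 + 2·2 + -1·1 + 0·3 + 2·1 + -1·2 + 3·1.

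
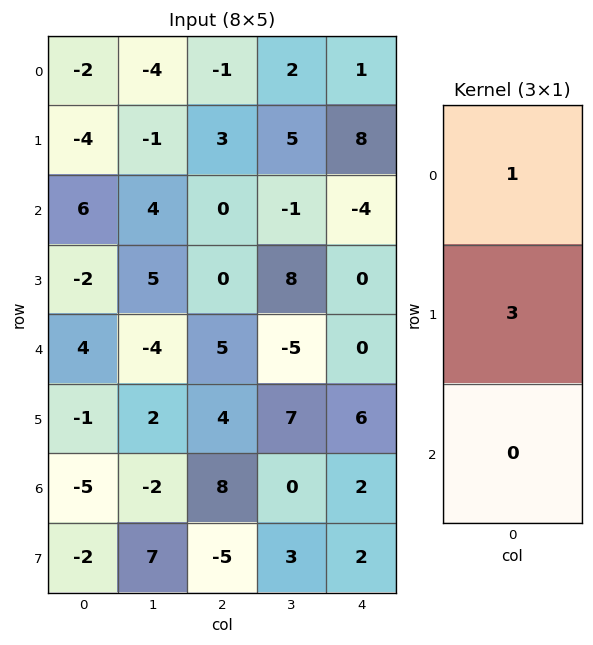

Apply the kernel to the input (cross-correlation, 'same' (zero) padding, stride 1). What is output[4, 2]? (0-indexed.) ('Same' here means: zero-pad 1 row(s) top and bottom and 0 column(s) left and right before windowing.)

The receptive field on the zero-padded input at this output position is [0 / 5 / 4]. Elementwise product with the kernel and sum: 0·1 + 5·3.

15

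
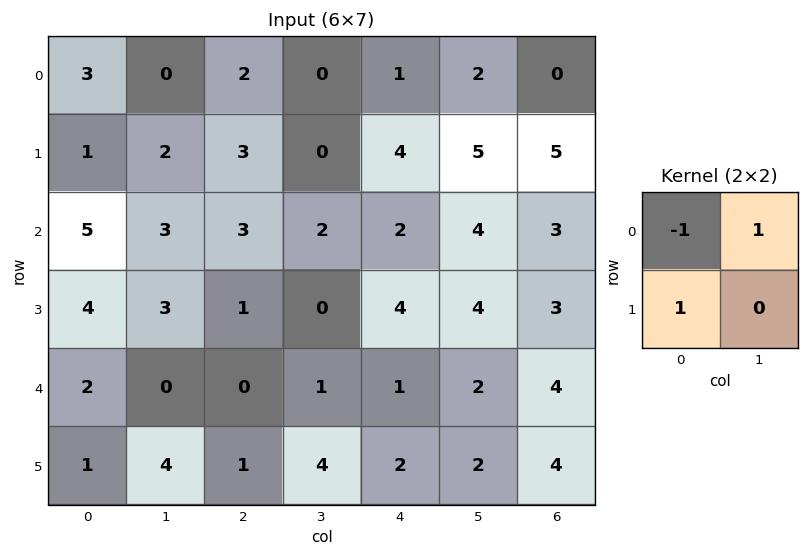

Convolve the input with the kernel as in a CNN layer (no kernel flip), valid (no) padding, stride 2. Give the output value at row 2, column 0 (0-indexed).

-1

The receptive field on the input at this output position is [2 0 / 1 4]. Elementwise product with the kernel and sum: 2·-1 + 0·1 + 1·1.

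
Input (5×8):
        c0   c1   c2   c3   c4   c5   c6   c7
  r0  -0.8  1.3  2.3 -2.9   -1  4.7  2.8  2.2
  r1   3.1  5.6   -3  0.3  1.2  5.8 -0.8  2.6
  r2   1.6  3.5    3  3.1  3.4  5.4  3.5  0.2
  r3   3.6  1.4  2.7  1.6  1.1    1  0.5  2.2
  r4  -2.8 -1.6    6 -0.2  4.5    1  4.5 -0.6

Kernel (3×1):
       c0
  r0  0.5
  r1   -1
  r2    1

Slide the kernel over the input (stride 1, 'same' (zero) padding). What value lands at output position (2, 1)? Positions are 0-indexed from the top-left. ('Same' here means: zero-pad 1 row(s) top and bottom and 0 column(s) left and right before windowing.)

The receptive field on the zero-padded input at this output position is [5.6 / 3.5 / 1.4]. Elementwise product with the kernel and sum: 5.6·0.5 + 3.5·-1 + 1.4·1.

0.7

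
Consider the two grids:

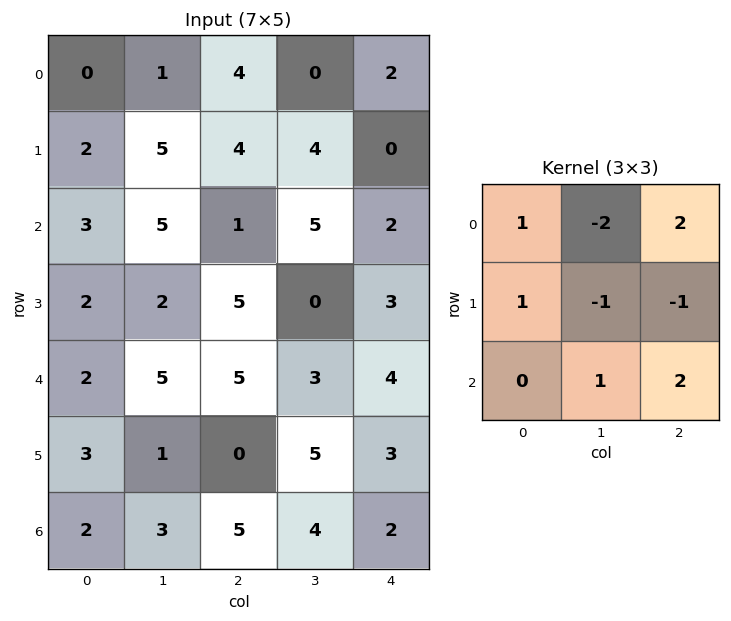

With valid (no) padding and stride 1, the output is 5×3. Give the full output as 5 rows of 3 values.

6 1 17
9 9 -4
5 21 8
1 -1 20
17 10 7

Output[0,0]: The receptive field on the input at this output position is [0 1 4 / 2 5 4 / 3 5 1]. Elementwise product with the kernel and sum: 0·1 + 1·-2 + 4·2 + 2·1 + 5·-1 + 4·-1 + 5·1 + 1·2.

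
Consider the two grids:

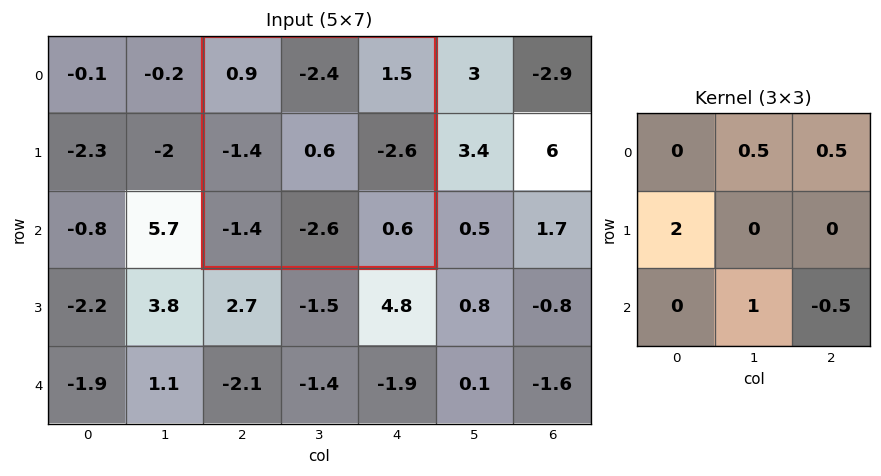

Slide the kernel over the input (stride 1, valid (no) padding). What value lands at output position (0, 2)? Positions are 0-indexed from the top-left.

-6.15

The receptive field on the input at this output position is [0.9 -2.4 1.5 / -1.4 0.6 -2.6 / -1.4 -2.6 0.6]. Elementwise product with the kernel and sum: -2.4·0.5 + 1.5·0.5 + -1.4·2 + -2.6·1 + 0.6·-0.5.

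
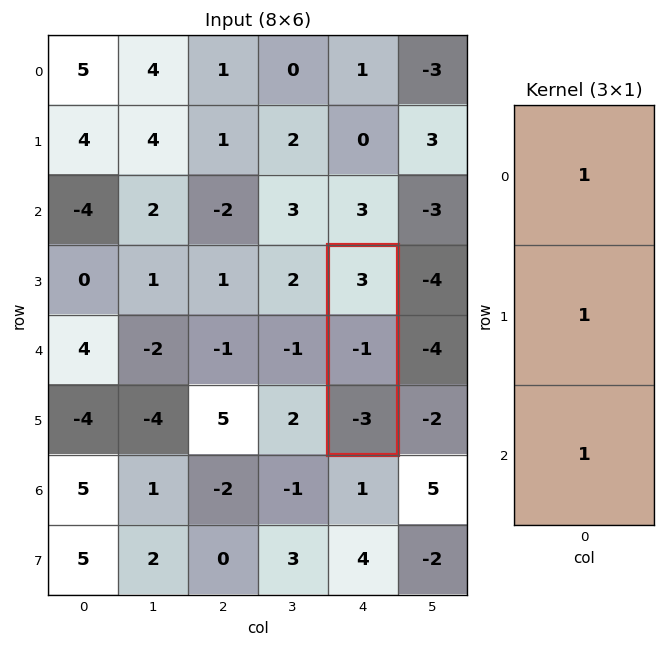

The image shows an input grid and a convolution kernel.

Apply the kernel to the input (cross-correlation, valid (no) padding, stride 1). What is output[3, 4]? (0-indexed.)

-1

The receptive field on the input at this output position is [3 / -1 / -3]. Elementwise product with the kernel and sum: 3·1 + -1·1 + -3·1.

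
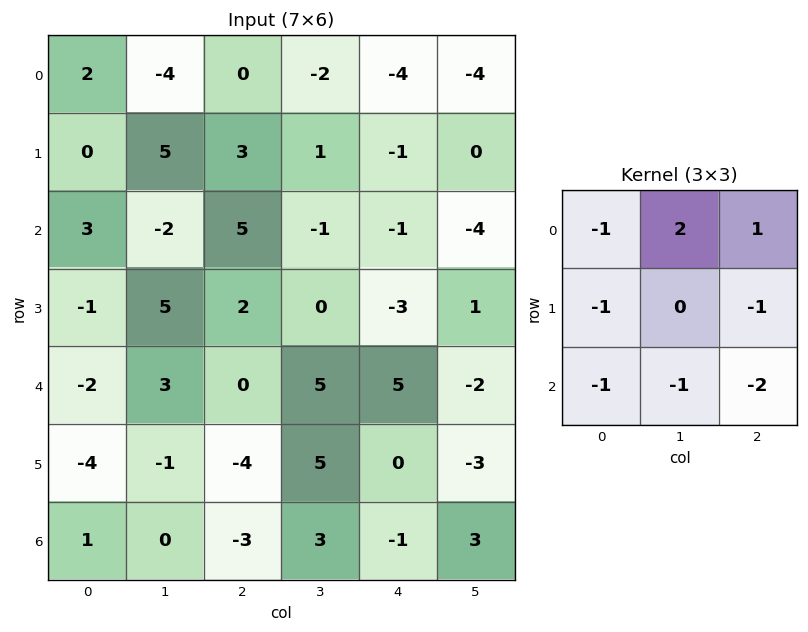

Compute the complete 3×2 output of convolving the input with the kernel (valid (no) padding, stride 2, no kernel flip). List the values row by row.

Output[0,0]: The receptive field on the input at this output position is [2 -4 0 / 0 5 3 / 3 -2 5]. Elementwise product with the kernel and sum: 2·-1 + -4·2 + 0·1 + 0·-1 + 3·-1 + 3·-1 + -2·-1 + 5·-2.

-24 -12
-4 -22
21 21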